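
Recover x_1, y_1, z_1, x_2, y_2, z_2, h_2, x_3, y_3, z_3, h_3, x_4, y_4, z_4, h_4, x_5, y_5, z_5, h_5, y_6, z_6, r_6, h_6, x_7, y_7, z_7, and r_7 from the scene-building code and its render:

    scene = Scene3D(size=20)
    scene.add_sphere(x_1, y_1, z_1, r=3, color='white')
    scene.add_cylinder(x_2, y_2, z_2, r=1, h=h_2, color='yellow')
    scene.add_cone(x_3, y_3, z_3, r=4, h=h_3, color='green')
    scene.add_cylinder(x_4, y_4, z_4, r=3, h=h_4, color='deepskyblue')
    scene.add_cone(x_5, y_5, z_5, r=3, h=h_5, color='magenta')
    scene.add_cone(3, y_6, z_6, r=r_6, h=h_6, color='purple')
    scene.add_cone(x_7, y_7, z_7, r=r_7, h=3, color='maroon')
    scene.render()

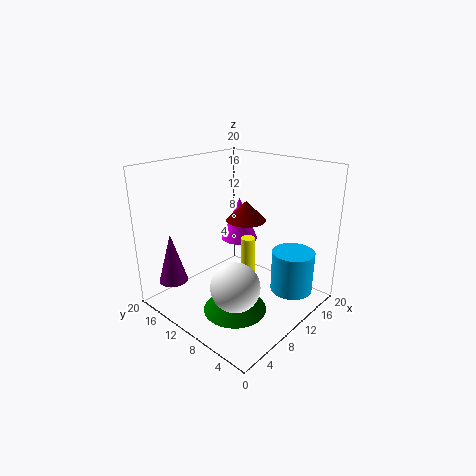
x_1 = 4
y_1 = 5
z_1 = 7
x_2 = 11
y_2 = 9
z_2 = 2
h_2 = 8
x_3 = 5
y_3 = 6
z_3 = 3
h_3 = 5
x_4 = 15
y_4 = 4
z_4 = 2
h_4 = 6
x_5 = 17
y_5 = 16
z_5 = 6
h_5 = 7
y_6 = 16
z_6 = 4
r_6 = 2
h_6 = 7
x_7 = 14
y_7 = 12
z_7 = 11
r_7 = 3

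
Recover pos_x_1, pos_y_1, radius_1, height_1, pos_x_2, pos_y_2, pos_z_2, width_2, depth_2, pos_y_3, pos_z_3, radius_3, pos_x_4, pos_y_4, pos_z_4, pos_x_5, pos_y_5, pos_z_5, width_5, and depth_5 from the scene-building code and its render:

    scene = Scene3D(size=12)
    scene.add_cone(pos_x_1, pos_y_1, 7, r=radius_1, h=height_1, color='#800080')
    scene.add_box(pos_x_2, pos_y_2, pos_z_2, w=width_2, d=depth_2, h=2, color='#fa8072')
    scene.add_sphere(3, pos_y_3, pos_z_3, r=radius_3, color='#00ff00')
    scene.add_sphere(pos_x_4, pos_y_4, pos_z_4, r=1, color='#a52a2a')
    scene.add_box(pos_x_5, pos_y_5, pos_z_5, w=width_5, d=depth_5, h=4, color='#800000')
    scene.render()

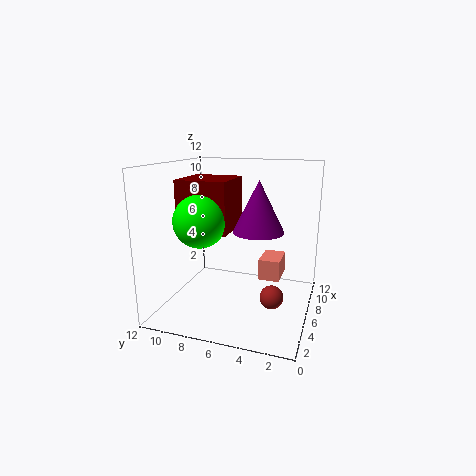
pos_x_1 = 5; pos_y_1 = 4; radius_1 = 2; height_1 = 4; pos_x_2 = 9; pos_y_2 = 3; pos_z_2 = 1; width_2 = 3; depth_2 = 2; pos_y_3 = 8; pos_z_3 = 8; radius_3 = 2; pos_x_4 = 6; pos_y_4 = 3; pos_z_4 = 1; pos_x_5 = 3; pos_y_5 = 6; pos_z_5 = 7; width_5 = 4; depth_5 = 4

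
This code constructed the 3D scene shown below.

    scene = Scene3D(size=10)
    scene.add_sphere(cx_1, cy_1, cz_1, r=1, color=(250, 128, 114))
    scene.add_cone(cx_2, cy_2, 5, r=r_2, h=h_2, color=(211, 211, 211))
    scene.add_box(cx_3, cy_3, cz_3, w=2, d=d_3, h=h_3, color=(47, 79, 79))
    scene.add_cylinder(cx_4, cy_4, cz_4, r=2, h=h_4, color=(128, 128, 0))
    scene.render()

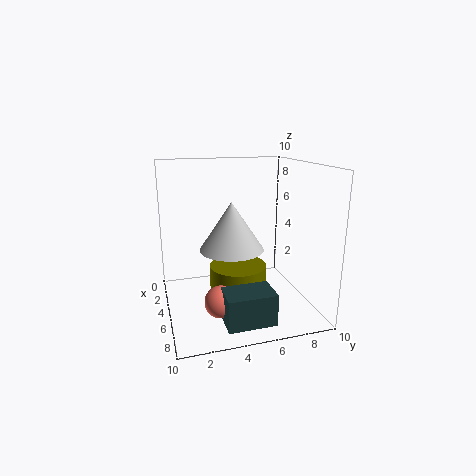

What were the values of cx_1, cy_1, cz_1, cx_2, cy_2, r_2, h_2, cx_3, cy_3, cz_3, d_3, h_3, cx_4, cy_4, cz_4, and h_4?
cx_1 = 8; cy_1 = 3; cz_1 = 2; cx_2 = 7; cy_2 = 4; r_2 = 2; h_2 = 3; cx_3 = 8; cy_3 = 3; cz_3 = 1; d_3 = 3; h_3 = 2; cx_4 = 5; cy_4 = 5; cz_4 = 1; h_4 = 2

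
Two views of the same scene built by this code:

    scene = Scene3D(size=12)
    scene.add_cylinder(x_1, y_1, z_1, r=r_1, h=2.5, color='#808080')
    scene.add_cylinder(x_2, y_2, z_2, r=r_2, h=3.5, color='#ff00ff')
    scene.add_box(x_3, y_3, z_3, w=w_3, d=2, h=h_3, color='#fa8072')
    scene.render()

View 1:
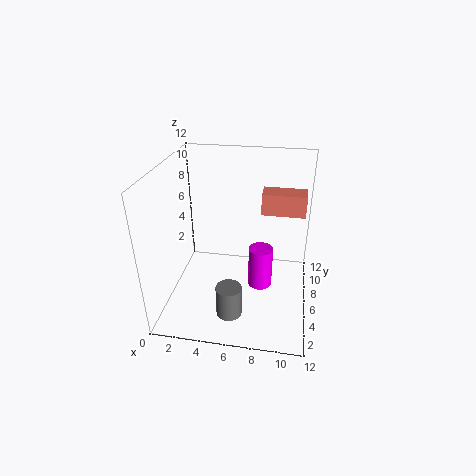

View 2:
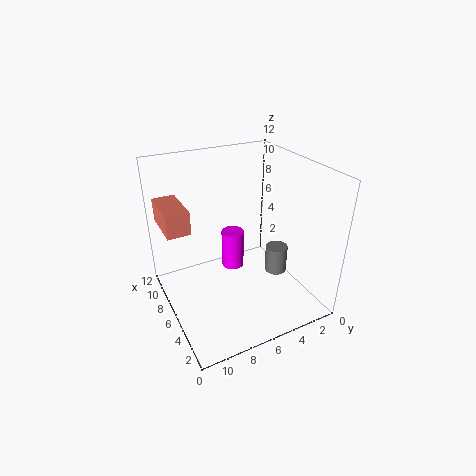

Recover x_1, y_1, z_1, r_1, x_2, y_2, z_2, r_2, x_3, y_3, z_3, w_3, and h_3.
x_1 = 6; y_1 = 2; z_1 = 1.5; r_1 = 1; x_2 = 8; y_2 = 5.5; z_2 = 2; r_2 = 1; x_3 = 7.5; y_3 = 9.5; z_3 = 6.5; w_3 = 4; h_3 = 2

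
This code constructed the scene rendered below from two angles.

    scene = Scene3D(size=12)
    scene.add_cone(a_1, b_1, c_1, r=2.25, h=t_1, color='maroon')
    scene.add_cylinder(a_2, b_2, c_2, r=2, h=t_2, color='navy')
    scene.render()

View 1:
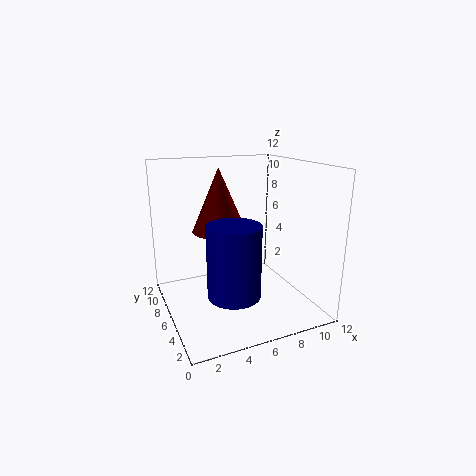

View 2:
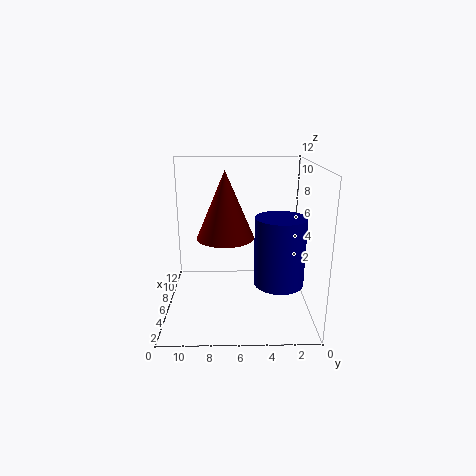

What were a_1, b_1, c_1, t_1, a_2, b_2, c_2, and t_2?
a_1 = 4.75
b_1 = 7
c_1 = 6.5
t_1 = 5.25
a_2 = 4.25
b_2 = 2.75
c_2 = 2.75
t_2 = 5.5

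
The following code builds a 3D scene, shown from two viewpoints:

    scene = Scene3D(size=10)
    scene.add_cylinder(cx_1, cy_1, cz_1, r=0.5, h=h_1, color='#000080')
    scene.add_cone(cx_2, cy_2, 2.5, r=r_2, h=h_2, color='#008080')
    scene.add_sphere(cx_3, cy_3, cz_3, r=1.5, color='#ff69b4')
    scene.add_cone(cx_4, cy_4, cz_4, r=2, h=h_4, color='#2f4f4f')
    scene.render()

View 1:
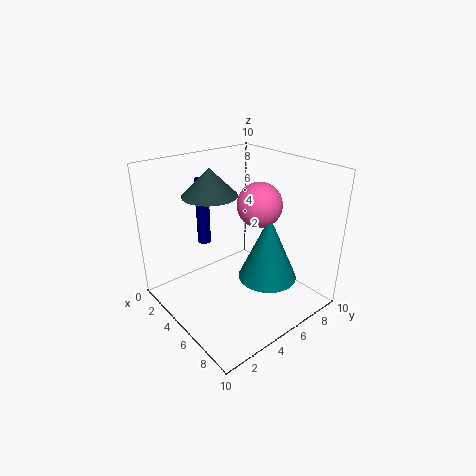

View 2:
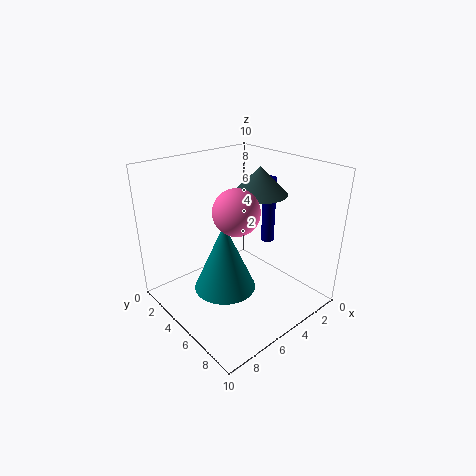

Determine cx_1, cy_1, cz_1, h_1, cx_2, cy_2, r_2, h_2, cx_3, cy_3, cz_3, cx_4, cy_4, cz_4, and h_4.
cx_1 = 1.5, cy_1 = 4.5, cz_1 = 3.5, h_1 = 5, cx_2 = 7, cy_2 = 6, r_2 = 2, h_2 = 4.5, cx_3 = 6, cy_3 = 6, cz_3 = 7.5, cx_4 = 2.5, cy_4 = 4.5, cz_4 = 7.5, h_4 = 2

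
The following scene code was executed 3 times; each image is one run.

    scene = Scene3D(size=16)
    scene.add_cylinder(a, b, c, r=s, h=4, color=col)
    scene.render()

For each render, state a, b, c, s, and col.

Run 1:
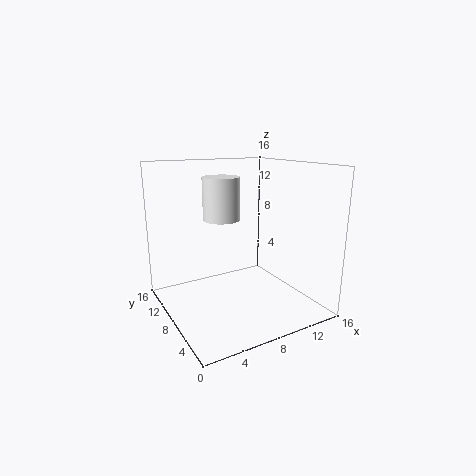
a = 4.5, b = 5, c = 11.25, s = 1.75, col = 'white'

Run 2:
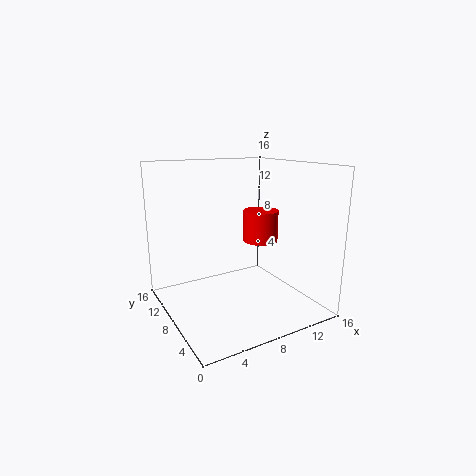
a = 13.5, b = 11.75, c = 5.75, s = 2.25, col = 'red'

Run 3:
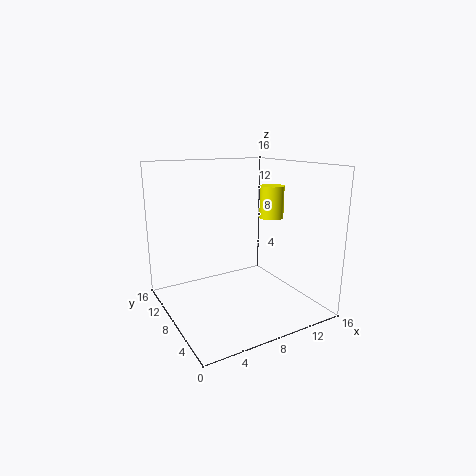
a = 14.25, b = 10.5, c = 9, s = 1.5, col = 'yellow'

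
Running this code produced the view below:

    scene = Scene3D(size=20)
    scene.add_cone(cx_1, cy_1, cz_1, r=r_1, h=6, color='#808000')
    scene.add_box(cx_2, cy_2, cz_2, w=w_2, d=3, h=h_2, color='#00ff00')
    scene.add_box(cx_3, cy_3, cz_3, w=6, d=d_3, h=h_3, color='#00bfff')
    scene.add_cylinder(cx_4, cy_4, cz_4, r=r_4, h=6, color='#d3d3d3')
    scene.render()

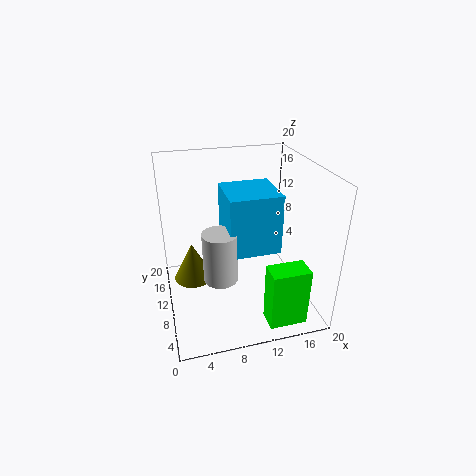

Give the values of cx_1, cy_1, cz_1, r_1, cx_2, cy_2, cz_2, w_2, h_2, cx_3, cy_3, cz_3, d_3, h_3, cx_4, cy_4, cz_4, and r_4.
cx_1 = 4, cy_1 = 15, cz_1 = 1, r_1 = 3, cx_2 = 12, cy_2 = 1, cz_2 = 1, w_2 = 5, h_2 = 8, cx_3 = 7, cy_3 = 2, cz_3 = 12, d_3 = 6, h_3 = 7, cx_4 = 6, cy_4 = 3, cz_4 = 9, r_4 = 2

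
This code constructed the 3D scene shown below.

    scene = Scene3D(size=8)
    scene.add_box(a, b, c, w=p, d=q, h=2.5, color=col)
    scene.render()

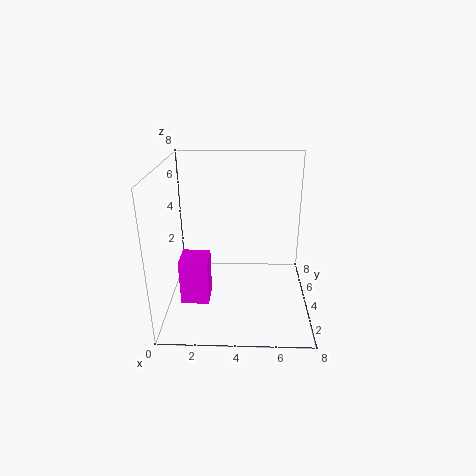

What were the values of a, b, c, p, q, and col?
a = 1, b = 2, c = 1, p = 1.5, q = 1.5, col = 'magenta'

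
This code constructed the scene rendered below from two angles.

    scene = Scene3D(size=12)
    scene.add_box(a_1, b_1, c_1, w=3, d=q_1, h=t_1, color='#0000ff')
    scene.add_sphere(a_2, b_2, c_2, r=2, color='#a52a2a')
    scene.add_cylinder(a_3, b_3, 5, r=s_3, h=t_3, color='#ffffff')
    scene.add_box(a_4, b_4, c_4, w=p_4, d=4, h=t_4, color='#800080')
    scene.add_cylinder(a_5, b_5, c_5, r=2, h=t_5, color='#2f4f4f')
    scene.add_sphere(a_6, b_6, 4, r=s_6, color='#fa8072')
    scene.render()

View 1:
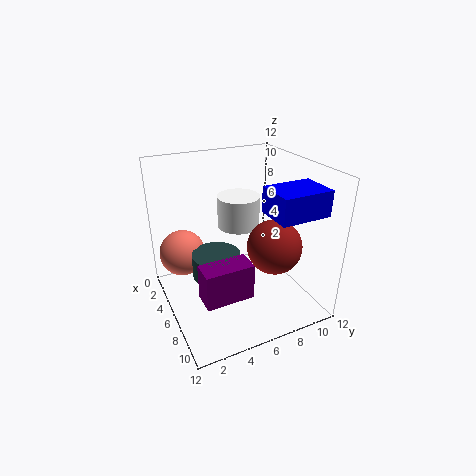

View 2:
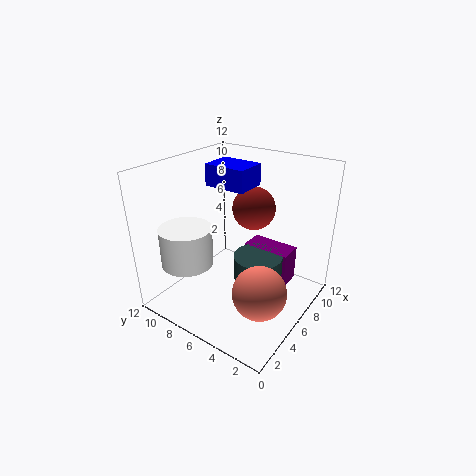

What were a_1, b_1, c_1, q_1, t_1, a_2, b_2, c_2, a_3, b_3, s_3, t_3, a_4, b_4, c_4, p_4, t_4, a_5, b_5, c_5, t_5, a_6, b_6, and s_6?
a_1 = 8, b_1 = 7, c_1 = 9, q_1 = 4, t_1 = 2, a_2 = 10, b_2 = 7, c_2 = 7, a_3 = 2, b_3 = 8, s_3 = 2, t_3 = 3, a_4 = 7, b_4 = 2, c_4 = 2, p_4 = 2, t_4 = 3, a_5 = 6, b_5 = 4, c_5 = 3, t_5 = 2, a_6 = 3, b_6 = 2, s_6 = 2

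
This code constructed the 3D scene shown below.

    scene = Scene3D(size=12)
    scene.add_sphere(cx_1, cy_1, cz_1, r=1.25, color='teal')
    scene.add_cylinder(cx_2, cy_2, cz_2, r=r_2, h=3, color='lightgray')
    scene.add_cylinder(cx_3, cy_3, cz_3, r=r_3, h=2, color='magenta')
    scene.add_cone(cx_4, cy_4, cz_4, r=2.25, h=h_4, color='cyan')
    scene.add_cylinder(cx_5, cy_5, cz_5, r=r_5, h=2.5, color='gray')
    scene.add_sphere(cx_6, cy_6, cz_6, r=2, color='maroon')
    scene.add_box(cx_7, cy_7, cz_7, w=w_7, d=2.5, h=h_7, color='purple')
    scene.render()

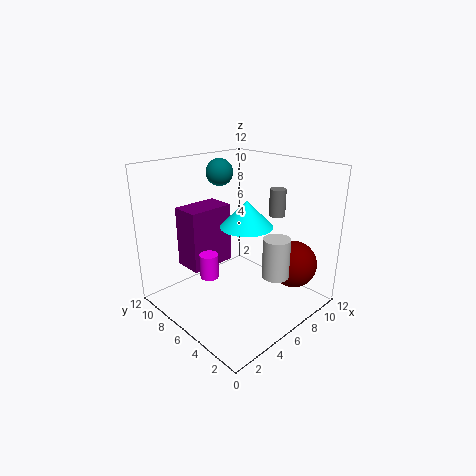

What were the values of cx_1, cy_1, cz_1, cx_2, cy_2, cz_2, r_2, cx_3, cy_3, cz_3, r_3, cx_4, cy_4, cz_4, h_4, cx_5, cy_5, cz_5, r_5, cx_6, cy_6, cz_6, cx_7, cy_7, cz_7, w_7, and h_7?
cx_1 = 8, cy_1 = 10.5, cz_1 = 10.5, cx_2 = 5.5, cy_2 = 1.5, cz_2 = 4.5, r_2 = 1, cx_3 = 3.25, cy_3 = 6.5, cz_3 = 3.25, r_3 = 0.75, cx_4 = 7, cy_4 = 6, cz_4 = 6.75, h_4 = 2.25, cx_5 = 11, cy_5 = 6, cz_5 = 6.75, r_5 = 0.75, cx_6 = 9.5, cy_6 = 2.75, cz_6 = 3.5, cx_7 = 3, cy_7 = 8, cz_7 = 3, w_7 = 4, h_7 = 5.25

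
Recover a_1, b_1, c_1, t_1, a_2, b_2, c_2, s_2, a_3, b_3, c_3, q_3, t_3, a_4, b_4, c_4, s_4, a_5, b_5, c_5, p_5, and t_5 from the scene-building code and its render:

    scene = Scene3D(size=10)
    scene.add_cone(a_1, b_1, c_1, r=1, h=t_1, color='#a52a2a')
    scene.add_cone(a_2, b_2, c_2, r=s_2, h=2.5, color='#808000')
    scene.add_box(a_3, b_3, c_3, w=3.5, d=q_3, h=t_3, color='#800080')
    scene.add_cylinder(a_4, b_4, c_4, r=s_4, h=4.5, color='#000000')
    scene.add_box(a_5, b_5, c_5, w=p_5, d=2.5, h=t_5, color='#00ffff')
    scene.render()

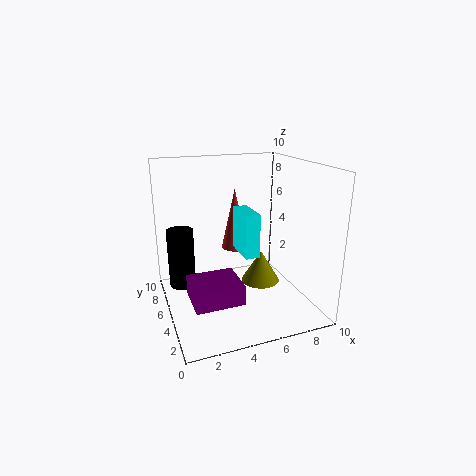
a_1 = 5.5; b_1 = 7; c_1 = 3.5; t_1 = 4.5; a_2 = 7.5; b_2 = 6.5; c_2 = 0.5; s_2 = 1.5; a_3 = 1.5; b_3 = 3.5; c_3 = 0.5; q_3 = 3; t_3 = 1.5; a_4 = 1.5; b_4 = 8; c_4 = 0.5; s_4 = 1; a_5 = 5; b_5 = 3.5; c_5 = 4; p_5 = 1; t_5 = 3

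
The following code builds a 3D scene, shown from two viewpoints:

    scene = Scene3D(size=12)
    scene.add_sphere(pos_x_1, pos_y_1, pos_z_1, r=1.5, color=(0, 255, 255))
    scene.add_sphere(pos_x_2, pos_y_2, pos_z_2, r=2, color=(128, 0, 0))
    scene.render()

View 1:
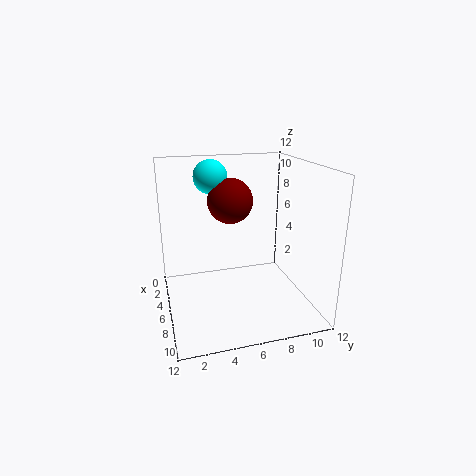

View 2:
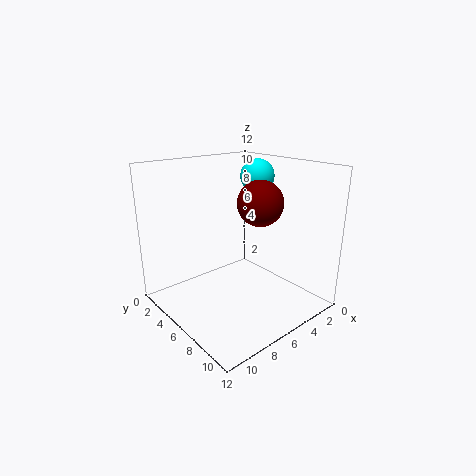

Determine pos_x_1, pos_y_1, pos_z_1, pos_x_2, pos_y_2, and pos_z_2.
pos_x_1 = 2.5, pos_y_1 = 4.5, pos_z_1 = 10.5, pos_x_2 = 3.5, pos_y_2 = 6, pos_z_2 = 8.5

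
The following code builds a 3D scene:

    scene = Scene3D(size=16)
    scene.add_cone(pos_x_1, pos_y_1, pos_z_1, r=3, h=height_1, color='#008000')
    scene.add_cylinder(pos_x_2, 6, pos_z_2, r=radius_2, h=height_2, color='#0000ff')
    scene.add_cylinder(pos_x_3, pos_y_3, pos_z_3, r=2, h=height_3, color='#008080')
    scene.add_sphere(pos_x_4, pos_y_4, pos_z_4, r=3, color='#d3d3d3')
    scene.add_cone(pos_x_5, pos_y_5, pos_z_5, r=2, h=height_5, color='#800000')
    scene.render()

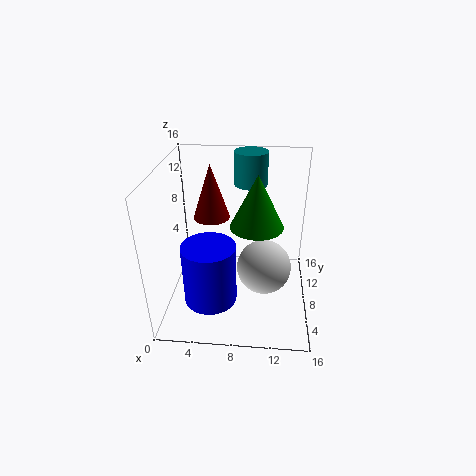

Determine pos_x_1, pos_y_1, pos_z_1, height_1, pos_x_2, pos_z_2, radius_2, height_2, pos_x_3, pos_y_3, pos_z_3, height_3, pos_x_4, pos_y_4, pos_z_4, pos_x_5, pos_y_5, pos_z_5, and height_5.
pos_x_1 = 10
pos_y_1 = 9
pos_z_1 = 9
height_1 = 6
pos_x_2 = 5
pos_z_2 = 1
radius_2 = 3
height_2 = 7
pos_x_3 = 9
pos_y_3 = 14
pos_z_3 = 12
height_3 = 4
pos_x_4 = 11
pos_y_4 = 7
pos_z_4 = 5
pos_x_5 = 5
pos_y_5 = 9
pos_z_5 = 10
height_5 = 6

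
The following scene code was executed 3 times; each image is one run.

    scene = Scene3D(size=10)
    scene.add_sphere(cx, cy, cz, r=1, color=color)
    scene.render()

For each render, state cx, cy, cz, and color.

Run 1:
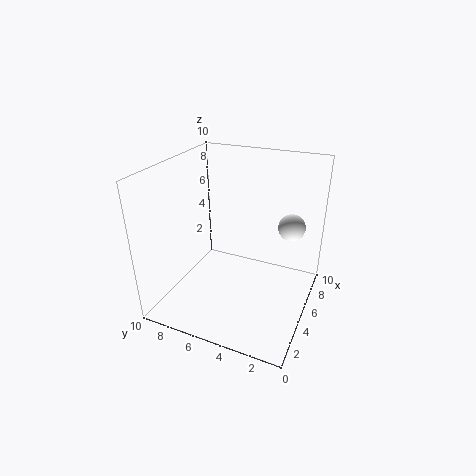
cx = 8; cy = 2; cz = 5; color = 'white'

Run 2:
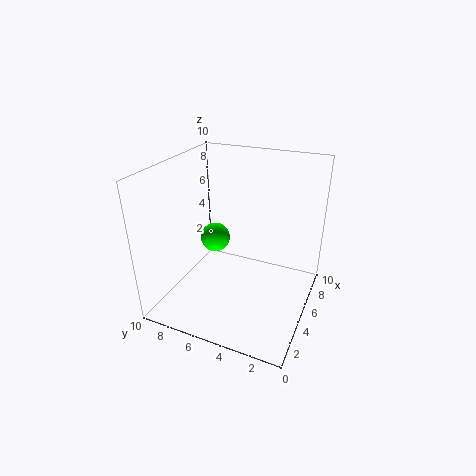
cx = 4.5; cy = 6.5; cz = 5; color = 'lime'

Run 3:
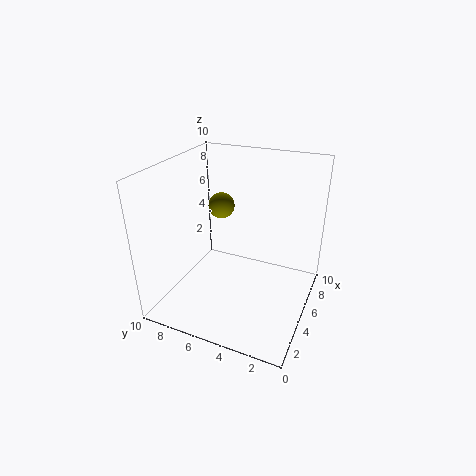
cx = 7.5; cy = 7.5; cz = 6; color = 'olive'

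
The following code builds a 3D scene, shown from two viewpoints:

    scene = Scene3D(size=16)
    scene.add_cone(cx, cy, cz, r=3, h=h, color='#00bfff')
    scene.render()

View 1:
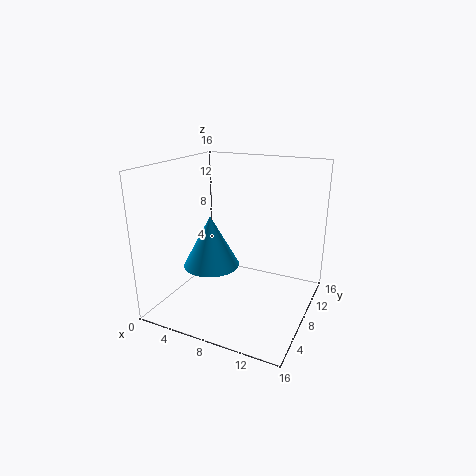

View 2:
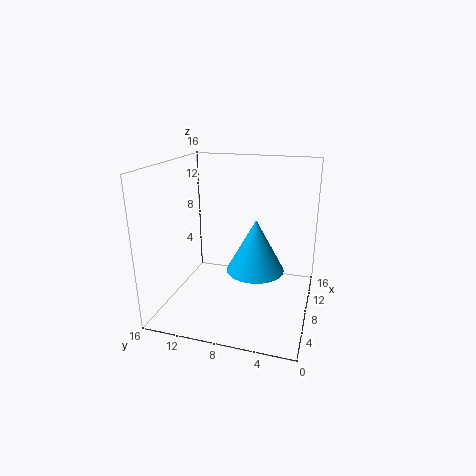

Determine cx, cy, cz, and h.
cx = 6, cy = 5.5, cz = 5.5, h = 5.5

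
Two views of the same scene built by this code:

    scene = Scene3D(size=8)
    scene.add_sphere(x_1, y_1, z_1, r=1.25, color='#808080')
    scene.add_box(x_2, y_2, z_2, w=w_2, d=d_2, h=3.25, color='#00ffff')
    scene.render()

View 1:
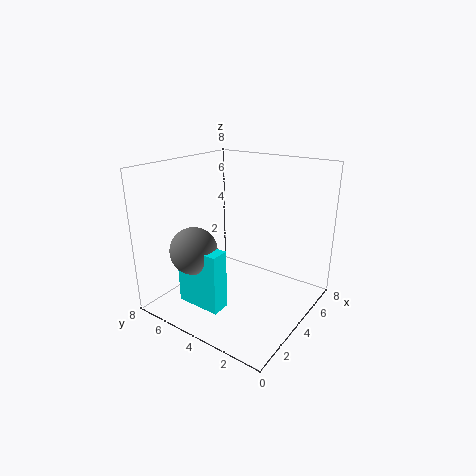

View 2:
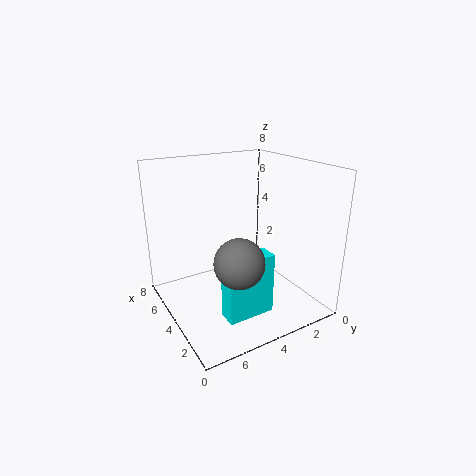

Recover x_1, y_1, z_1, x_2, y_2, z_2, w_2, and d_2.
x_1 = 1.75; y_1 = 5.25; z_1 = 3.75; x_2 = 1.25; y_2 = 3.5; z_2 = 0.75; w_2 = 1; d_2 = 2.5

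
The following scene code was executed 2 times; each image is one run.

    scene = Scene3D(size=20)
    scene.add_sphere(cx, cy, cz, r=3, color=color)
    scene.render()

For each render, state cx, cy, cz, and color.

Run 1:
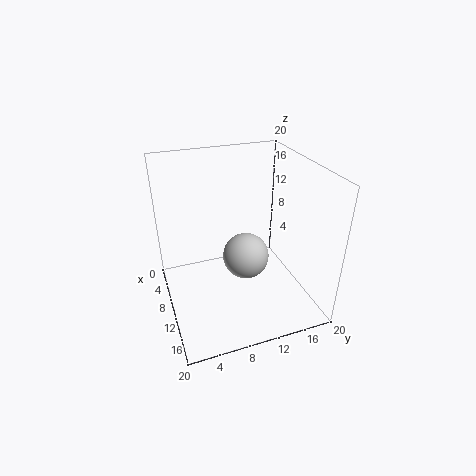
cx = 13; cy = 10; cz = 9; color = 'lightgray'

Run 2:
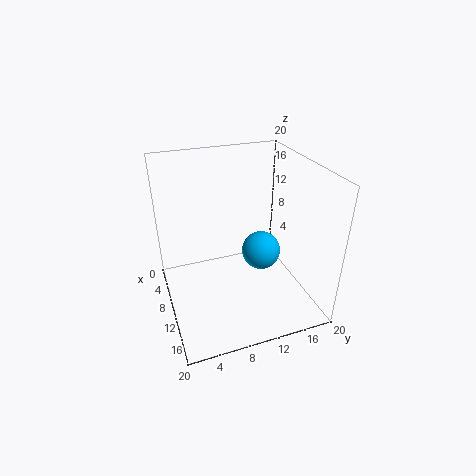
cx = 7; cy = 15; cz = 5; color = 'deepskyblue'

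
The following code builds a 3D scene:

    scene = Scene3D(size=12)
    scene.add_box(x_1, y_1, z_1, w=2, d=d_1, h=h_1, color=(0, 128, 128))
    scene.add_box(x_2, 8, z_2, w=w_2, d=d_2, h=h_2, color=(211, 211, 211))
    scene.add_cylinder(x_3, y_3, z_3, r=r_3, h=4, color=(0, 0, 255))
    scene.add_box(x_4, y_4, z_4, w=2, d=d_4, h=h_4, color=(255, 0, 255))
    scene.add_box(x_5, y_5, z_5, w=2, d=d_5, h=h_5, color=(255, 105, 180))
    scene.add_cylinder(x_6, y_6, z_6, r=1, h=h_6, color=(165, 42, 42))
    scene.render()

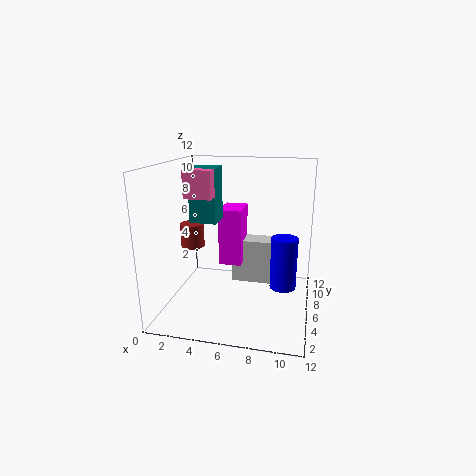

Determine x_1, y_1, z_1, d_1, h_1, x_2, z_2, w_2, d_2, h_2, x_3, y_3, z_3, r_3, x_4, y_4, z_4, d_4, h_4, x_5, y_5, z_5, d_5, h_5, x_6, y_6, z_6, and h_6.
x_1 = 3
y_1 = 3
z_1 = 8
d_1 = 2
h_1 = 4
x_2 = 5
z_2 = 1
w_2 = 4
d_2 = 2
h_2 = 4
x_3 = 10
y_3 = 4
z_3 = 3
r_3 = 1
x_4 = 4
y_4 = 7
z_4 = 3
d_4 = 3
h_4 = 5
x_5 = 3
y_5 = 2
z_5 = 10
d_5 = 3
h_5 = 2
x_6 = 2
y_6 = 6
z_6 = 5
h_6 = 2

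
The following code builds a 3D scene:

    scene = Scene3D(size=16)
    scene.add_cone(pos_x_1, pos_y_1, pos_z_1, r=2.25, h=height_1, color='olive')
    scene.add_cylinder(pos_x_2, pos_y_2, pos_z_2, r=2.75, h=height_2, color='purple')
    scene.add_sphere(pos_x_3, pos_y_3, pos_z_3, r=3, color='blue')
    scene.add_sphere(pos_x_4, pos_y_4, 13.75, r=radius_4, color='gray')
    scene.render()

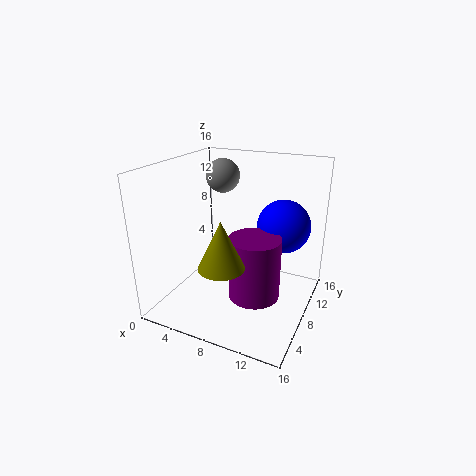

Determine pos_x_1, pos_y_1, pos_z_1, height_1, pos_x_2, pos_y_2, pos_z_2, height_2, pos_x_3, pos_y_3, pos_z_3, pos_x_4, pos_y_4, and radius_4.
pos_x_1 = 9; pos_y_1 = 2.25; pos_z_1 = 7.5; height_1 = 4.75; pos_x_2 = 10.75; pos_y_2 = 6.25; pos_z_2 = 2.5; height_2 = 6.75; pos_x_3 = 12.25; pos_y_3 = 11; pos_z_3 = 9; pos_x_4 = 4.25; pos_y_4 = 11.75; radius_4 = 2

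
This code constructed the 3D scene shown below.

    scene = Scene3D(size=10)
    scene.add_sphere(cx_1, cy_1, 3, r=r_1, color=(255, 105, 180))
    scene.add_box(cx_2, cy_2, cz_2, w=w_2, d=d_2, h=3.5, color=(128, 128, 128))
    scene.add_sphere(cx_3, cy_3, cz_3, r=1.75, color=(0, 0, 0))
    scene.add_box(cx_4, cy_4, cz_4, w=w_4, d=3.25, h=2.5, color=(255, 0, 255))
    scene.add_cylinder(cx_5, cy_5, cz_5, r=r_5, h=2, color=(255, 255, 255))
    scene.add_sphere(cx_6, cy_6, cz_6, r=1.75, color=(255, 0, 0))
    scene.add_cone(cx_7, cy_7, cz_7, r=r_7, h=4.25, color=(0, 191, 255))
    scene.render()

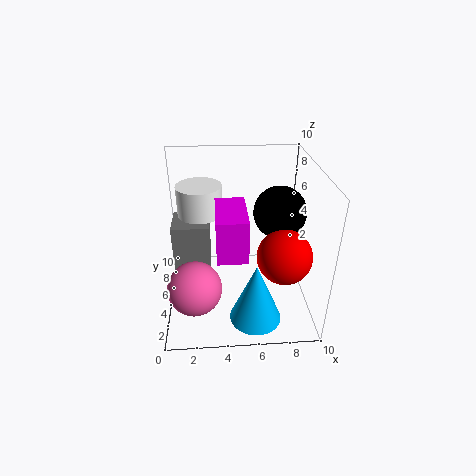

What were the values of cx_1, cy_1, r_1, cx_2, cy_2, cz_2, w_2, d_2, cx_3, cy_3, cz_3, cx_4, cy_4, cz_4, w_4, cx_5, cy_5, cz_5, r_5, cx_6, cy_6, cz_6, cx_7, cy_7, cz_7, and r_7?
cx_1 = 2, cy_1 = 2.25, r_1 = 1.75, cx_2 = 0.25, cy_2 = 6, cz_2 = 1.75, w_2 = 2.75, d_2 = 2.75, cx_3 = 7.75, cy_3 = 4.75, cz_3 = 7, cx_4 = 3.5, cy_4 = 0.25, cz_4 = 6.25, w_4 = 1.75, cx_5 = 2.5, cy_5 = 5.5, cz_5 = 6.75, r_5 = 1.5, cx_6 = 7.75, cy_6 = 2.5, cz_6 = 5, cx_7 = 6, cy_7 = 2.25, cz_7 = 0.25, r_7 = 1.75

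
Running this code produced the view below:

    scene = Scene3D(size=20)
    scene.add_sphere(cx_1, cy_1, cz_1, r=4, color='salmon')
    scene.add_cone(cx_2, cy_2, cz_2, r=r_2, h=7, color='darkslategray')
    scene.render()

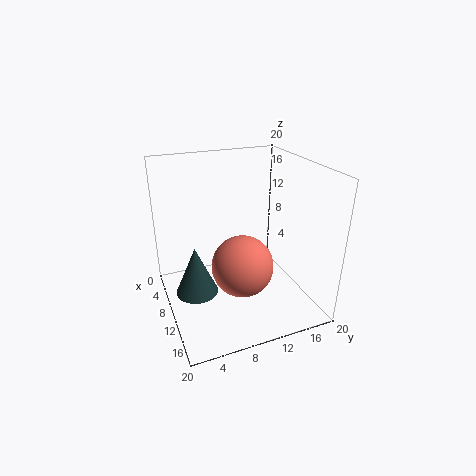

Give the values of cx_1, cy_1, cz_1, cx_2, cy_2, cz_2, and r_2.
cx_1 = 14
cy_1 = 9
cz_1 = 8
cx_2 = 9
cy_2 = 4
cz_2 = 2
r_2 = 3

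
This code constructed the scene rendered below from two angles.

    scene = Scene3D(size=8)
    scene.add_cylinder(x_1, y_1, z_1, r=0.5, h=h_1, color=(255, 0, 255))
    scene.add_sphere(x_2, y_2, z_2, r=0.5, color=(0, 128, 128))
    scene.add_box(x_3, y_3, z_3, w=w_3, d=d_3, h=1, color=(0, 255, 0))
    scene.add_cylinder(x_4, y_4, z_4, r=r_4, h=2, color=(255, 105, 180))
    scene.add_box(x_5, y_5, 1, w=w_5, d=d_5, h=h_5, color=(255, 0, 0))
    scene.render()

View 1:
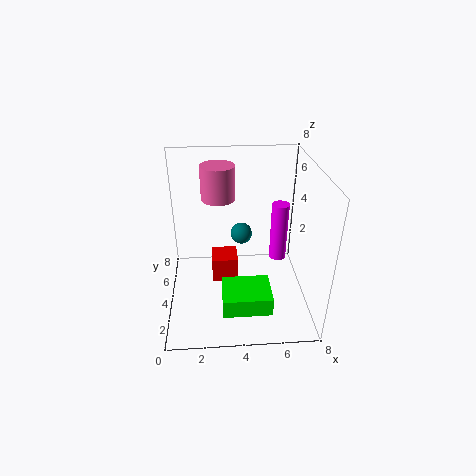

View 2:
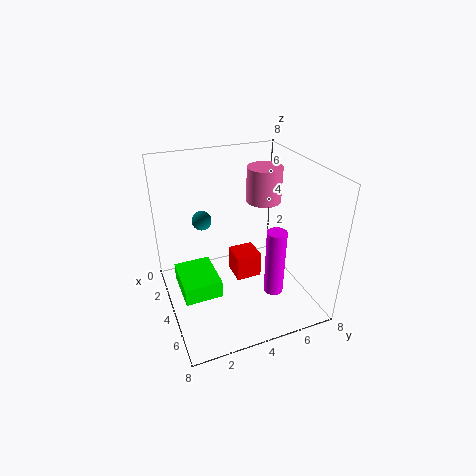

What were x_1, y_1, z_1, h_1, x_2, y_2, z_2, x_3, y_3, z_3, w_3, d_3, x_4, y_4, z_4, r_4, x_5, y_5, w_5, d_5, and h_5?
x_1 = 6.5
y_1 = 5
z_1 = 2
h_1 = 3.5
x_2 = 4
y_2 = 2
z_2 = 5.5
x_3 = 3
y_3 = 0.5
z_3 = 1.5
w_3 = 2.5
d_3 = 2
x_4 = 3
y_4 = 6
z_4 = 5.5
r_4 = 1
x_5 = 2.5
y_5 = 4
w_5 = 1.5
d_5 = 1.5
h_5 = 1.5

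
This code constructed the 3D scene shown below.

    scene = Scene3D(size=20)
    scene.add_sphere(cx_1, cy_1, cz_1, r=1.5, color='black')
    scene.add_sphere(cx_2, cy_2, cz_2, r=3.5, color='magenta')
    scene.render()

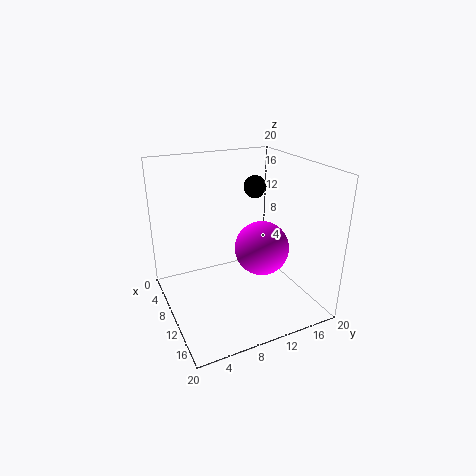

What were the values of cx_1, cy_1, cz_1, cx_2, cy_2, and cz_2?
cx_1 = 10; cy_1 = 12.5; cz_1 = 17; cx_2 = 14; cy_2 = 11.5; cz_2 = 10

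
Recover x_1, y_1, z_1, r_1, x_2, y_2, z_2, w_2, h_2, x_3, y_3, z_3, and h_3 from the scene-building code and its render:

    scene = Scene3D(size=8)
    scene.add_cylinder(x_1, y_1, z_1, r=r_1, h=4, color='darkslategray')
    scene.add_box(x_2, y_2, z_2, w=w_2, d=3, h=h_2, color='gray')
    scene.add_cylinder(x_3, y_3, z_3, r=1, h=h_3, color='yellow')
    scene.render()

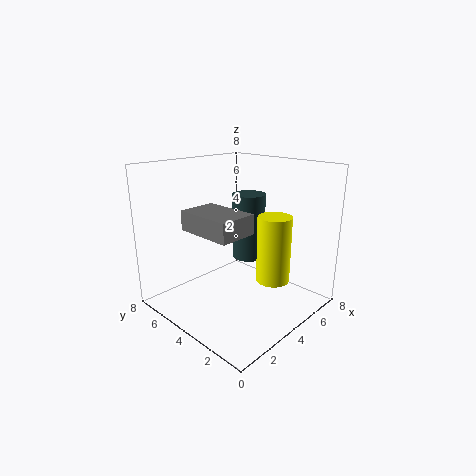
x_1 = 6, y_1 = 5, z_1 = 2, r_1 = 1, x_2 = 1, y_2 = 2, z_2 = 5, w_2 = 2, h_2 = 1, x_3 = 6, y_3 = 3, z_3 = 1, h_3 = 4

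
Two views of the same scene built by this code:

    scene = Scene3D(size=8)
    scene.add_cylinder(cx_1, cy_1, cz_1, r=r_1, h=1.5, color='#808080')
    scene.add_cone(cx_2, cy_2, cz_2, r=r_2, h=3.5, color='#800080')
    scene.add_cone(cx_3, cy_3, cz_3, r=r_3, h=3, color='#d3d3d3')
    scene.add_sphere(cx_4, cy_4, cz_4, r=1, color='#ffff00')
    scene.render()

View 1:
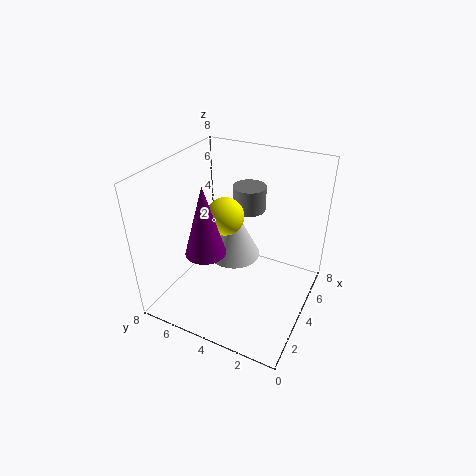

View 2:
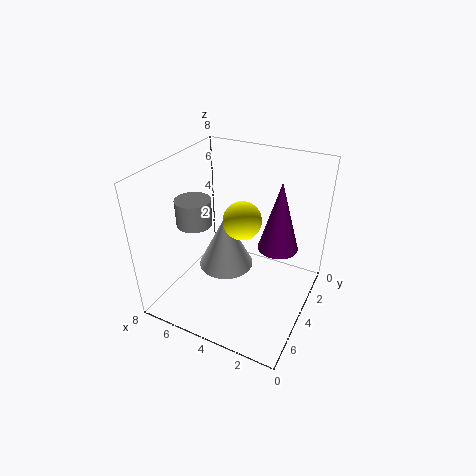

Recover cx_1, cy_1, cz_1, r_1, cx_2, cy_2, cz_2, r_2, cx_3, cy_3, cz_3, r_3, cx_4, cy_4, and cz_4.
cx_1 = 6.5, cy_1 = 4.5, cz_1 = 4.5, r_1 = 1, cx_2 = 1.5, cy_2 = 4.5, cz_2 = 4.5, r_2 = 1, cx_3 = 4.5, cy_3 = 4.5, cz_3 = 2.5, r_3 = 1.5, cx_4 = 3.5, cy_4 = 4.5, cz_4 = 5.5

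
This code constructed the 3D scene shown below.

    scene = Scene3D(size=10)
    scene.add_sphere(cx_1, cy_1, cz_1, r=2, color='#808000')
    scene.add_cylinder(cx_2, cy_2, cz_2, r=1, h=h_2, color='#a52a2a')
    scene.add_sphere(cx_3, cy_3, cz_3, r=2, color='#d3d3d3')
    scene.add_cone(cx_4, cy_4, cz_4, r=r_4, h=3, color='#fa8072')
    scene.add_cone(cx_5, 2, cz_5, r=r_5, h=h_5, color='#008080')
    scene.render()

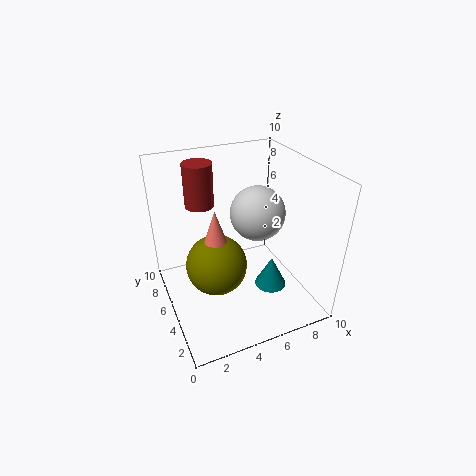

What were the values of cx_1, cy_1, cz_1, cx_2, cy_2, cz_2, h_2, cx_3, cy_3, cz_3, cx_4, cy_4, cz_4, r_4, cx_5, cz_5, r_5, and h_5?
cx_1 = 3; cy_1 = 4; cz_1 = 4; cx_2 = 3; cy_2 = 7; cz_2 = 7; h_2 = 3; cx_3 = 7; cy_3 = 6; cz_3 = 6; cx_4 = 3; cy_4 = 4; cz_4 = 5; r_4 = 1; cx_5 = 6; cz_5 = 3; r_5 = 1; h_5 = 2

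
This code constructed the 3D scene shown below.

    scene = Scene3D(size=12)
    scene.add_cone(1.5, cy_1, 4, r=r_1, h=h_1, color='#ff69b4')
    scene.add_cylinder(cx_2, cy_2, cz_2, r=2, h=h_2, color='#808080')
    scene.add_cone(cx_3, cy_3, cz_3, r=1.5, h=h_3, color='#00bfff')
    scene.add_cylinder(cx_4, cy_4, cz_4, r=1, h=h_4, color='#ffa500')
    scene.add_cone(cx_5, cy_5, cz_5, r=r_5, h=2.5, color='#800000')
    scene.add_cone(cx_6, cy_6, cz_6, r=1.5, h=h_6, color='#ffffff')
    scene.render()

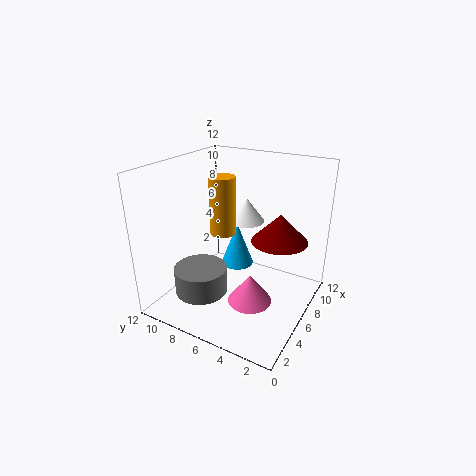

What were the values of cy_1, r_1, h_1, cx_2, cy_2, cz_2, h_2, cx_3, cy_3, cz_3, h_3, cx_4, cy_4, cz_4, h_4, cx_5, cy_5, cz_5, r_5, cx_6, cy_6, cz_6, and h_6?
cy_1 = 2.5
r_1 = 1.5
h_1 = 2
cx_2 = 2
cy_2 = 7
cz_2 = 3
h_2 = 2
cx_3 = 8.5
cy_3 = 7.5
cz_3 = 2
h_3 = 4
cx_4 = 4.5
cy_4 = 6.5
cz_4 = 7
h_4 = 4.5
cx_5 = 9
cy_5 = 3.5
cz_5 = 5
r_5 = 2.5
cx_6 = 7.5
cy_6 = 6
cz_6 = 7
h_6 = 2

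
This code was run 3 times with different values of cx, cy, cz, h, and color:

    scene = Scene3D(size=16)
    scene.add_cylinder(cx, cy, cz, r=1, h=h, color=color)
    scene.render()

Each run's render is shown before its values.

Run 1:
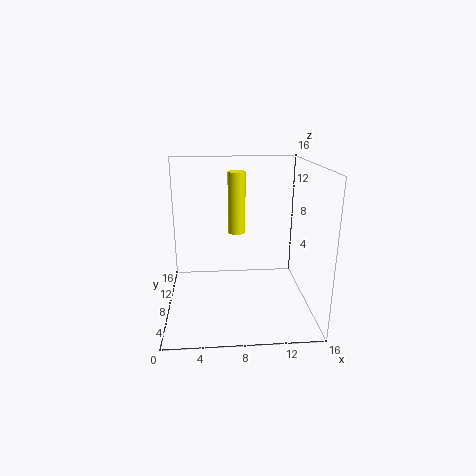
cx = 8; cy = 10; cz = 8; h = 7; color = 'yellow'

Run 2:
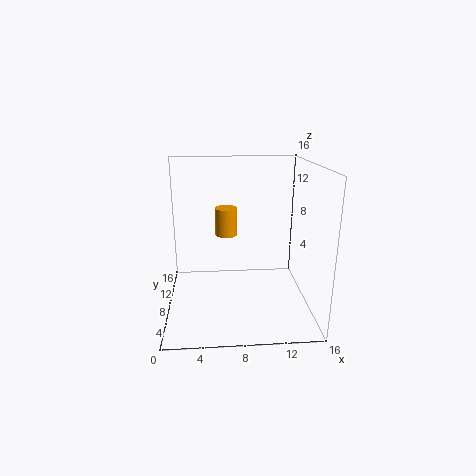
cx = 6.5; cy = 2.5; cz = 10.5; h = 2.5; color = 'orange'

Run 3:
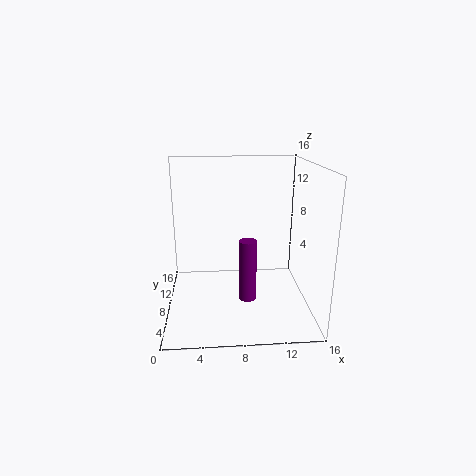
cx = 9; cy = 7; cz = 1; h = 7; color = 'purple'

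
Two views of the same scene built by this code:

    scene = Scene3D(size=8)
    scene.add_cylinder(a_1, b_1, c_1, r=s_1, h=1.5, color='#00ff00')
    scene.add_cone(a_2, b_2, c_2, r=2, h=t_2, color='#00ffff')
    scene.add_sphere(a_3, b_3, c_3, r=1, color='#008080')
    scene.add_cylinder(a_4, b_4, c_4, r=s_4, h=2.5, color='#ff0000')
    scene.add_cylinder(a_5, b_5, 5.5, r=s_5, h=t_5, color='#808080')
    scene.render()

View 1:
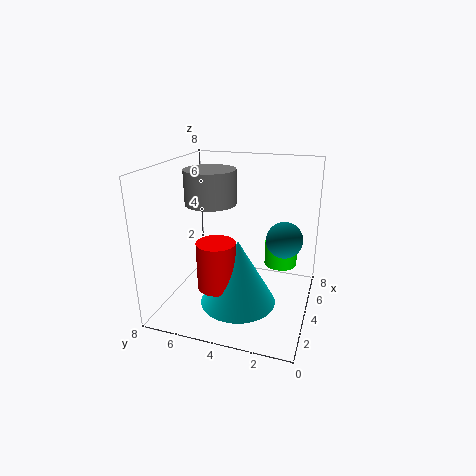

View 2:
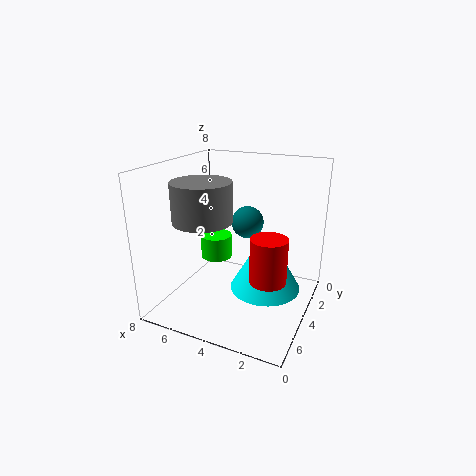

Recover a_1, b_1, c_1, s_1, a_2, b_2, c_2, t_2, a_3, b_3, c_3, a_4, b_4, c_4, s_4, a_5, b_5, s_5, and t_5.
a_1 = 6.5, b_1 = 2, c_1 = 1.5, s_1 = 1, a_2 = 2.5, b_2 = 3.5, c_2 = 1, t_2 = 3.5, a_3 = 4.5, b_3 = 1.5, c_3 = 4, a_4 = 2, b_4 = 4.5, c_4 = 2, s_4 = 1, a_5 = 5, b_5 = 6, s_5 = 1.5, t_5 = 2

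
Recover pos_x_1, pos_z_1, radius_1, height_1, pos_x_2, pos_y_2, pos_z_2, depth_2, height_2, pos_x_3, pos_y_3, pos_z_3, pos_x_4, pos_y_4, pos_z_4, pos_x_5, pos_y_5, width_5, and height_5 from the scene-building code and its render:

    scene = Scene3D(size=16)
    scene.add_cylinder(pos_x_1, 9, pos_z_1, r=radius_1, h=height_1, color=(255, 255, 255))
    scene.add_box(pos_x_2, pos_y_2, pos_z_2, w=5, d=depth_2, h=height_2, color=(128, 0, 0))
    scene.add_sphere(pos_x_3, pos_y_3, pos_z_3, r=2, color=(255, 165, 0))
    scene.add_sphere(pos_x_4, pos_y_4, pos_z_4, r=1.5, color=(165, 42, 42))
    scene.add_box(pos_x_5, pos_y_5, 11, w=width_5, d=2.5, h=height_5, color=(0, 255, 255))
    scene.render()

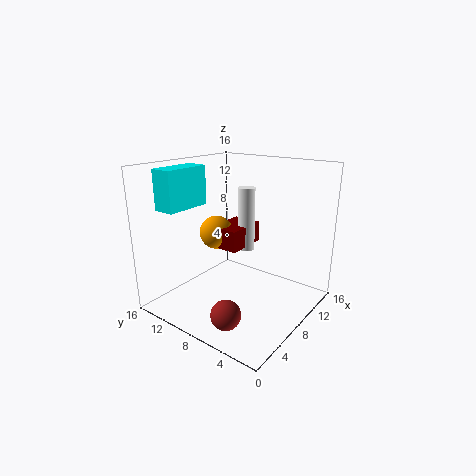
pos_x_1 = 11; pos_z_1 = 5.5; radius_1 = 1; height_1 = 7.5; pos_x_2 = 8; pos_y_2 = 8.5; pos_z_2 = 6; depth_2 = 3.5; height_2 = 2.5; pos_x_3 = 9; pos_y_3 = 12; pos_z_3 = 7.5; pos_x_4 = 2; pos_y_4 = 5; pos_z_4 = 2.5; pos_x_5 = 3; pos_y_5 = 13; width_5 = 5.5; height_5 = 4.5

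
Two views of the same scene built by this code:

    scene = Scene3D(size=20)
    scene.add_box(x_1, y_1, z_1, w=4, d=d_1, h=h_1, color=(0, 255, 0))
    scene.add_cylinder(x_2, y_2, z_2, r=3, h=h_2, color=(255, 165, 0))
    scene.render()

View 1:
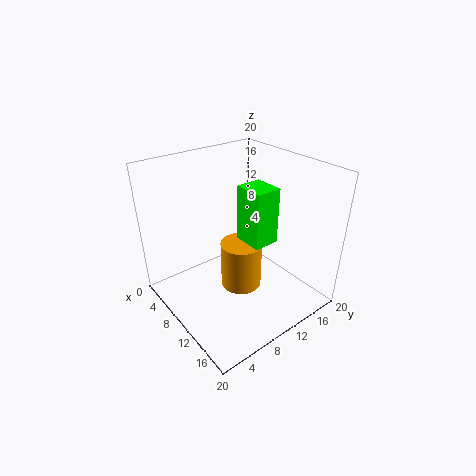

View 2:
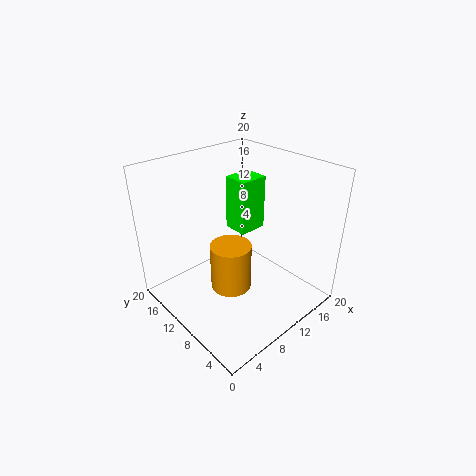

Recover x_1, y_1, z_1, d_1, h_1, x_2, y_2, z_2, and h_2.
x_1 = 10.5
y_1 = 9.5
z_1 = 10.5
d_1 = 3.5
h_1 = 7.5
x_2 = 9.5
y_2 = 11
z_2 = 1.5
h_2 = 7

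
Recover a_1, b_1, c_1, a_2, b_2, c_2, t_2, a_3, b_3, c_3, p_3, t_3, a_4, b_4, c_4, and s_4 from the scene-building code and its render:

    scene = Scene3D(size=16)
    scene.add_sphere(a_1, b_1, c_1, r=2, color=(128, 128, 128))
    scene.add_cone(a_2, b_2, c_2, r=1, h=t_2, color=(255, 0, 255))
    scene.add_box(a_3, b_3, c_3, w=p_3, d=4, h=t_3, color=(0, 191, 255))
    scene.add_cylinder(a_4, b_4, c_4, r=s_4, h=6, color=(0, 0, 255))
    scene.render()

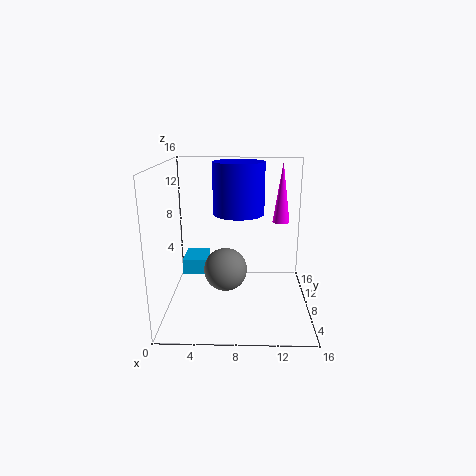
a_1 = 7
b_1 = 2
c_1 = 7
a_2 = 13
b_2 = 11
c_2 = 9
t_2 = 7
a_3 = 1
b_3 = 11
c_3 = 2
p_3 = 3
t_3 = 2
a_4 = 8
b_4 = 11
c_4 = 10
s_4 = 3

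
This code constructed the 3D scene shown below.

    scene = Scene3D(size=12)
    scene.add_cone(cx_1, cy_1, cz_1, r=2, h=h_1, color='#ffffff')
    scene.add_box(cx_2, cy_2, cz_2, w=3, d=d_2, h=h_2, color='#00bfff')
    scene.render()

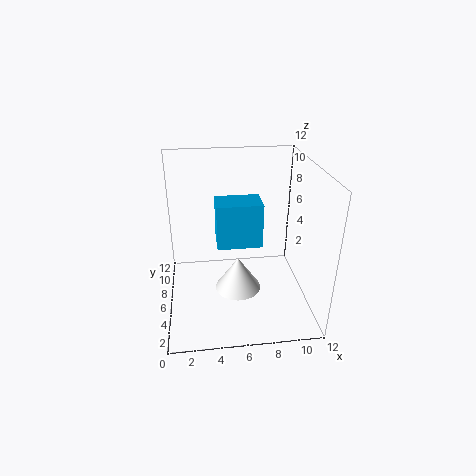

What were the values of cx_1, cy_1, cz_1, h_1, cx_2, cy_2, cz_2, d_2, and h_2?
cx_1 = 6, cy_1 = 6, cz_1 = 1, h_1 = 3, cx_2 = 4, cy_2 = 1, cz_2 = 8, d_2 = 2, h_2 = 3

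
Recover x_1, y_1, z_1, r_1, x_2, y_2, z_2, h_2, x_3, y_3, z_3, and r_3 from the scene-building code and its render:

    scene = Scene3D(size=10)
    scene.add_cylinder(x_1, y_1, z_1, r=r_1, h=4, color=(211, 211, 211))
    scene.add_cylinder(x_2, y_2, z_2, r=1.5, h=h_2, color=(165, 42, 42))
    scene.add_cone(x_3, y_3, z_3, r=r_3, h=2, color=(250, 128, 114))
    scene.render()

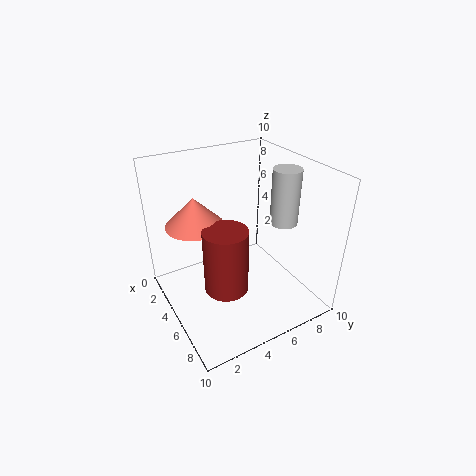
x_1 = 5.5; y_1 = 8.5; z_1 = 5.5; r_1 = 1; x_2 = 6; y_2 = 3.5; z_2 = 2; h_2 = 4.5; x_3 = 3.5; y_3 = 2.5; z_3 = 6; r_3 = 2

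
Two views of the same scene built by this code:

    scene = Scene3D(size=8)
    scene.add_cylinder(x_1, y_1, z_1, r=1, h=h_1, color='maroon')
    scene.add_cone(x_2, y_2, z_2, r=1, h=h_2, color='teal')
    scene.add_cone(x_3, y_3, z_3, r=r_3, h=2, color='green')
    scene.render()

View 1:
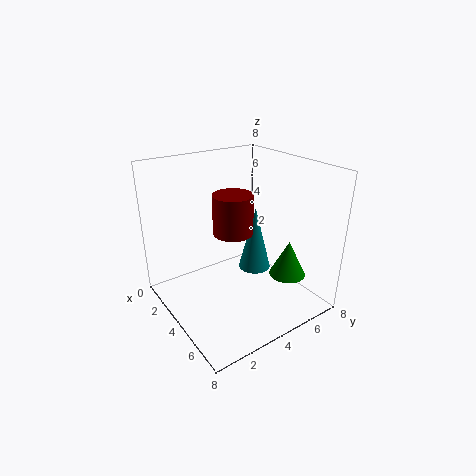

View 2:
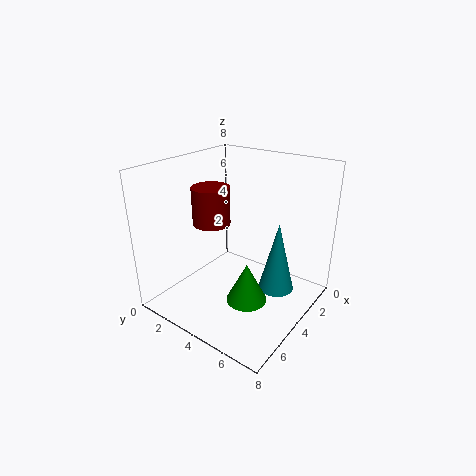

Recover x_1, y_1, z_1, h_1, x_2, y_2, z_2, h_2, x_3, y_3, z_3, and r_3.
x_1 = 5
y_1 = 3
z_1 = 5
h_1 = 2
x_2 = 3
y_2 = 6
z_2 = 1
h_2 = 4
x_3 = 6
y_3 = 6
z_3 = 2
r_3 = 1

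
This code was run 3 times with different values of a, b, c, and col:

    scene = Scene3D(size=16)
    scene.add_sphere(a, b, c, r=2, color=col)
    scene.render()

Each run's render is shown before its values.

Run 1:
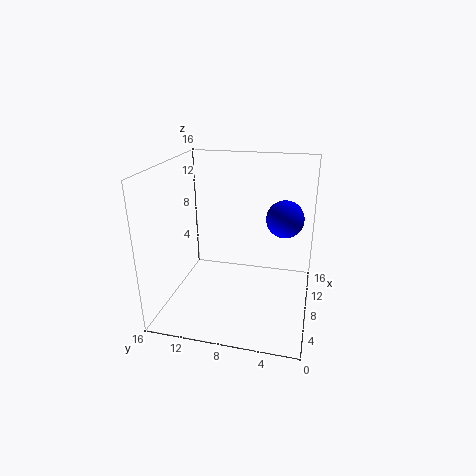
a = 8.5, b = 3, c = 10.5, col = 'blue'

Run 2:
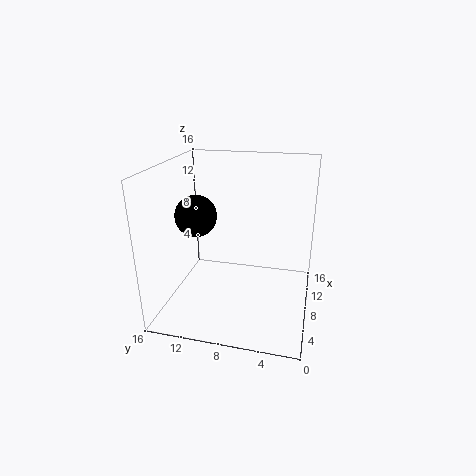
a = 3.5, b = 11, c = 12, col = 'black'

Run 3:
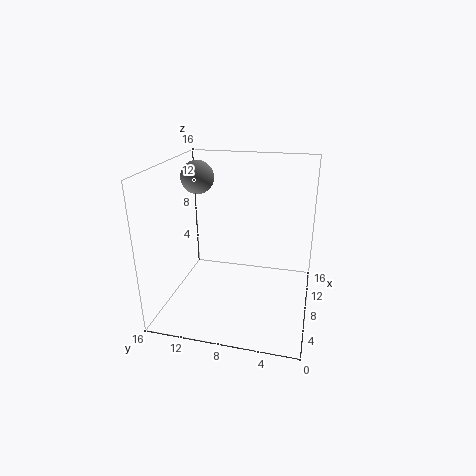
a = 12, b = 14, c = 13.5, col = 'gray'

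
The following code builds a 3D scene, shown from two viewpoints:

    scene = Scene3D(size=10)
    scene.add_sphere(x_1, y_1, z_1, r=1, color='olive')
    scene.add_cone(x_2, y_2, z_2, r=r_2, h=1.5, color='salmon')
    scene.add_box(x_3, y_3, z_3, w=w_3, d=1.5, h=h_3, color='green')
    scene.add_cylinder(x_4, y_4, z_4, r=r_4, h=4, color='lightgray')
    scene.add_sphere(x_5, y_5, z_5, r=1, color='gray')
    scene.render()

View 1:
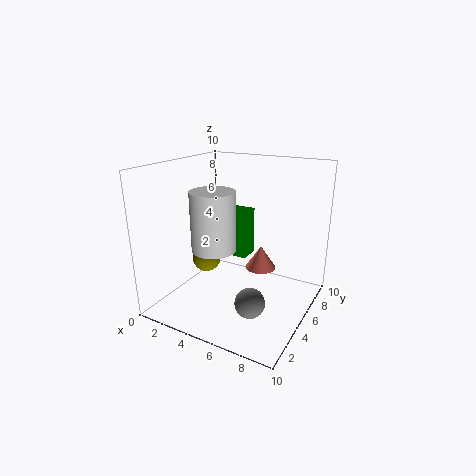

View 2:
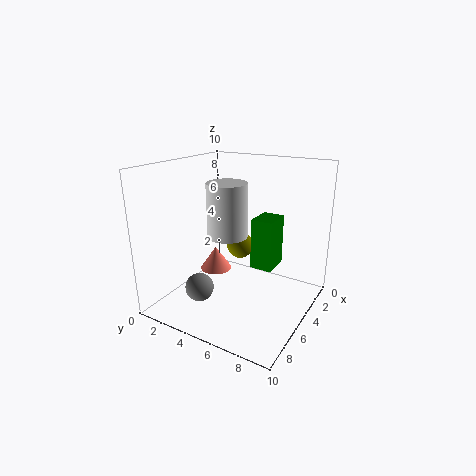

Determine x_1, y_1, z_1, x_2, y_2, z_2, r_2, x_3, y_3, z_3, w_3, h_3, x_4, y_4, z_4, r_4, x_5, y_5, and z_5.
x_1 = 3, y_1 = 4, z_1 = 3.5, x_2 = 7, y_2 = 4.5, z_2 = 3.5, r_2 = 1, x_3 = 3, y_3 = 6, z_3 = 3, w_3 = 2, h_3 = 3.5, x_4 = 4, y_4 = 3.5, z_4 = 4.5, r_4 = 1.5, x_5 = 7, y_5 = 3, z_5 = 1.5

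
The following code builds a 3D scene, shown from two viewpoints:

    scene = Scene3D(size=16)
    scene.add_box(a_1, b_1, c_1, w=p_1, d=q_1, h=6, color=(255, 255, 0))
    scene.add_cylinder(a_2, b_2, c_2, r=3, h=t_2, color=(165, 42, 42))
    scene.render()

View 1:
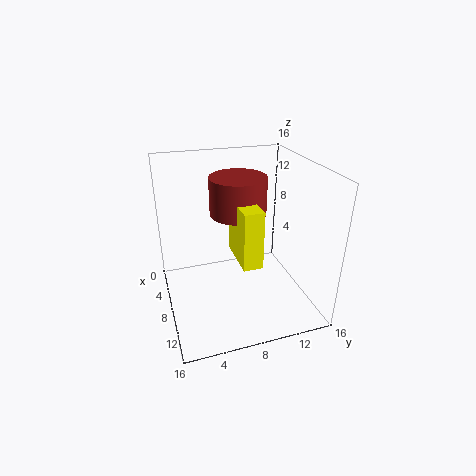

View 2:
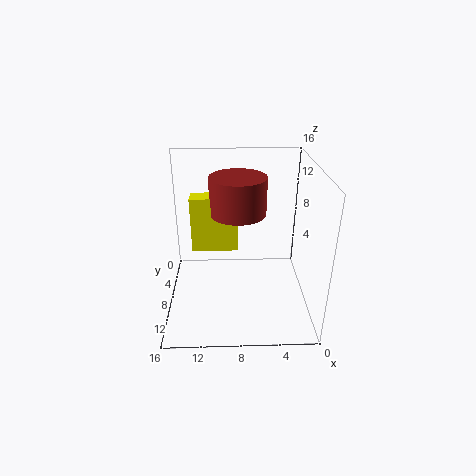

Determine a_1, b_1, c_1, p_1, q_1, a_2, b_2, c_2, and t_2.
a_1 = 8
b_1 = 7
c_1 = 7
p_1 = 5
q_1 = 2
a_2 = 8
b_2 = 8
c_2 = 11
t_2 = 4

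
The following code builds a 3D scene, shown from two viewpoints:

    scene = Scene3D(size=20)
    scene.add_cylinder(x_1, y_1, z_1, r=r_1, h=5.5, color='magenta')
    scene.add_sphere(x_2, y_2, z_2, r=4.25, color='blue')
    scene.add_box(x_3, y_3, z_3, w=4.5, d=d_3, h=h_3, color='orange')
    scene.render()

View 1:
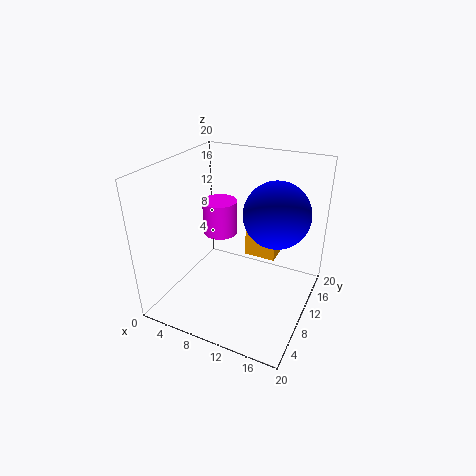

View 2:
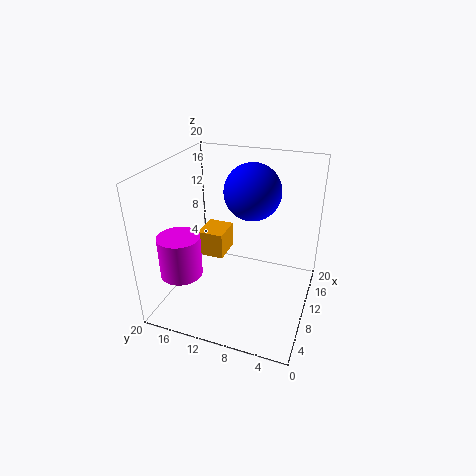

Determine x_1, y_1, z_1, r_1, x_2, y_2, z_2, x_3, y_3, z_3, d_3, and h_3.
x_1 = 4, y_1 = 15.75, z_1 = 6.75, r_1 = 2.75, x_2 = 15.5, y_2 = 9.75, z_2 = 14.75, x_3 = 10, y_3 = 12.5, z_3 = 6, d_3 = 3.75, h_3 = 3.75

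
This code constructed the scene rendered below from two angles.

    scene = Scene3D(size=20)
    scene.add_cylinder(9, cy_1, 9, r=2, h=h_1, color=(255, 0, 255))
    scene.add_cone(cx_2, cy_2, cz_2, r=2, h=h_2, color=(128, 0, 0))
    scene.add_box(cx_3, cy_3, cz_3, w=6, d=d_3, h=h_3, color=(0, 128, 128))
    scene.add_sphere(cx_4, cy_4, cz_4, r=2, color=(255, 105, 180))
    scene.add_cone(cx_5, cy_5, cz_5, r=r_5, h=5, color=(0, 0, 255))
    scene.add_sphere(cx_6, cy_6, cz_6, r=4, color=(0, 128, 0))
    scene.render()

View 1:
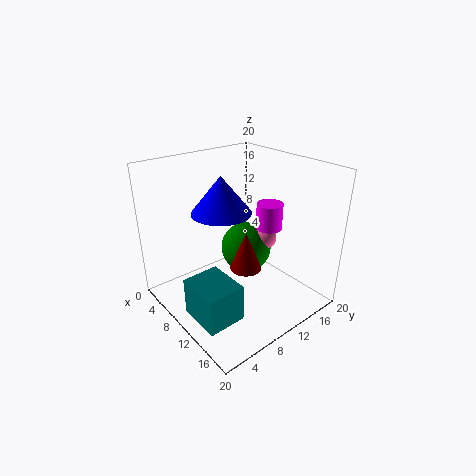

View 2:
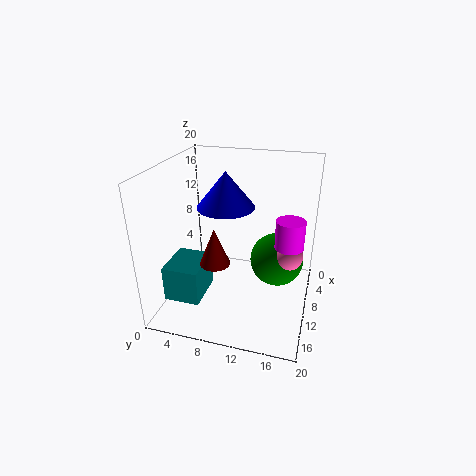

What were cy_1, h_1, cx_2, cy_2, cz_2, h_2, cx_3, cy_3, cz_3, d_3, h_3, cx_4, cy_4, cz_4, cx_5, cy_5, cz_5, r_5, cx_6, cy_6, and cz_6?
cy_1 = 17; h_1 = 4; cx_2 = 14; cy_2 = 8; cz_2 = 8; h_2 = 5; cx_3 = 10; cy_3 = 1; cz_3 = 2; d_3 = 5; h_3 = 5; cx_4 = 8; cy_4 = 17; cz_4 = 7; cx_5 = 9; cy_5 = 8; cz_5 = 14; r_5 = 4; cx_6 = 6; cy_6 = 15; cz_6 = 5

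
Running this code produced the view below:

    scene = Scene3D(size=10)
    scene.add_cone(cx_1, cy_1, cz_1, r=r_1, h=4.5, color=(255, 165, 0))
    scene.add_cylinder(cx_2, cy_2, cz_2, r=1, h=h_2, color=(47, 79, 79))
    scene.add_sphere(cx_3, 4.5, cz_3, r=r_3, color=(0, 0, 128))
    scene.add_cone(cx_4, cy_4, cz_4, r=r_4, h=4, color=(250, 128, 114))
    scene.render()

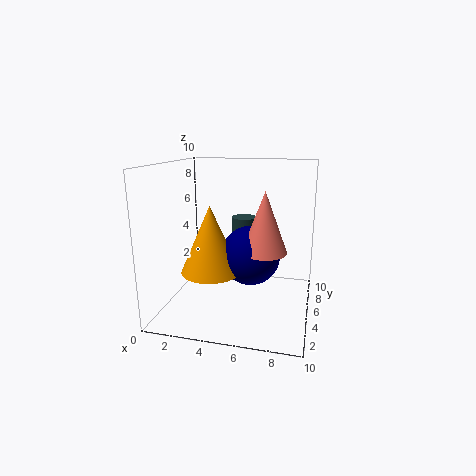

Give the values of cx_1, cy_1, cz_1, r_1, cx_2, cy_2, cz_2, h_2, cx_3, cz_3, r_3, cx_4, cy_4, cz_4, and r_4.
cx_1 = 3.5, cy_1 = 3.5, cz_1 = 3, r_1 = 2, cx_2 = 4.5, cy_2 = 9, cz_2 = 3.5, h_2 = 2, cx_3 = 6, cz_3 = 4, r_3 = 2, cx_4 = 7, cy_4 = 4, cz_4 = 4.5, r_4 = 1.5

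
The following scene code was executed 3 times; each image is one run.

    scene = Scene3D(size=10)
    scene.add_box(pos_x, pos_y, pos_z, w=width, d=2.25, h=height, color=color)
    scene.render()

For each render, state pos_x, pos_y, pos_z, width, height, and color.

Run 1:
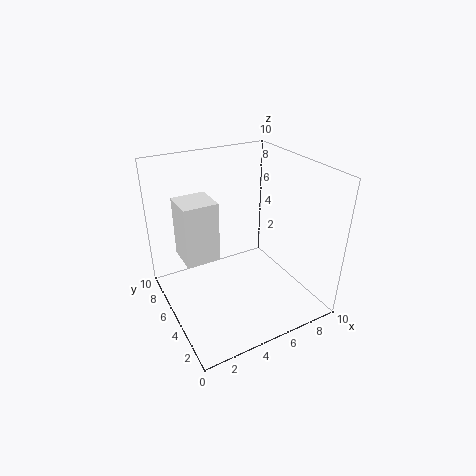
pos_x = 1
pos_y = 4.25
pos_z = 4.25
width = 2.25
height = 4
color = 'white'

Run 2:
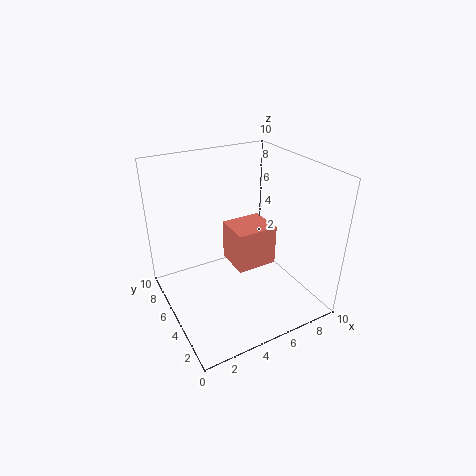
pos_x = 3.5
pos_y = 2
pos_z = 4.5
width = 2.5
height = 2.5
color = 'salmon'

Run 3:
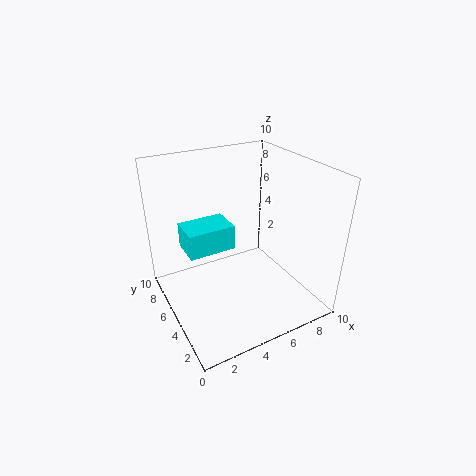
pos_x = 1.5
pos_y = 5
pos_z = 4.25
width = 3.25
height = 1.75
color = 'cyan'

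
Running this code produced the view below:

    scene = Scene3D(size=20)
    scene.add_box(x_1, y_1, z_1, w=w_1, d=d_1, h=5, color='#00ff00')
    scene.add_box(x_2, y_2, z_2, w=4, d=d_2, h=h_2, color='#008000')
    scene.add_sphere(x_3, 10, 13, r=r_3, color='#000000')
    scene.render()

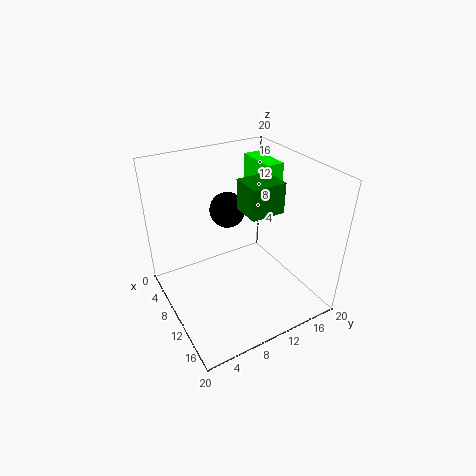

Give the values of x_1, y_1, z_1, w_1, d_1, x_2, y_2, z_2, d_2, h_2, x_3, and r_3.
x_1 = 4; y_1 = 14.5; z_1 = 14.5; w_1 = 6; d_1 = 2.5; x_2 = 10.5; y_2 = 9.5; z_2 = 15; d_2 = 4.5; h_2 = 4; x_3 = 7; r_3 = 2.5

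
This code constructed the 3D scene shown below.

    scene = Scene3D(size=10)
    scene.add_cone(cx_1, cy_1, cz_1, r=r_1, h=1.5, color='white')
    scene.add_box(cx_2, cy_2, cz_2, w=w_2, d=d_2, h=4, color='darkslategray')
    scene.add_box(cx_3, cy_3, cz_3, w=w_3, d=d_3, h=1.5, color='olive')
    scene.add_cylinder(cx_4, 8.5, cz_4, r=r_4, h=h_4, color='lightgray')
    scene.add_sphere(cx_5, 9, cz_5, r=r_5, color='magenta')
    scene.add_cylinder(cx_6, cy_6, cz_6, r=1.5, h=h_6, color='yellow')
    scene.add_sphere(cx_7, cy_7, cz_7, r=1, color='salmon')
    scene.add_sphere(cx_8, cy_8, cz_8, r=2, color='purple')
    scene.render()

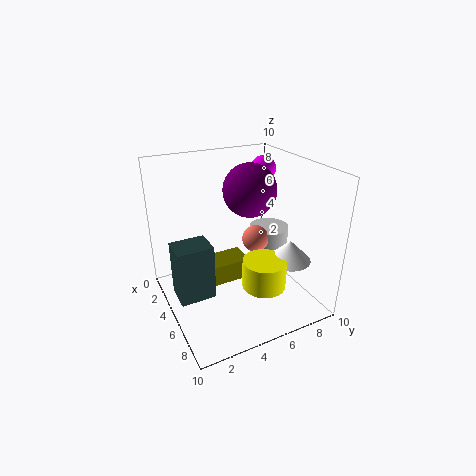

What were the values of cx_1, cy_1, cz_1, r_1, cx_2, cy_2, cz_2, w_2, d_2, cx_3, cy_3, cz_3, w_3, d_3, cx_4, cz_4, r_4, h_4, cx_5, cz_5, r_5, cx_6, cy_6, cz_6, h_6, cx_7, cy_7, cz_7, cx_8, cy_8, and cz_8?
cx_1 = 7, cy_1 = 8, cz_1 = 3.5, r_1 = 1.5, cx_2 = 3.5, cy_2 = 0.5, cz_2 = 1, w_2 = 2, d_2 = 2.5, cx_3 = 3, cy_3 = 2.5, cz_3 = 1.5, w_3 = 2, d_3 = 3.5, cx_4 = 3.5, cz_4 = 2.5, r_4 = 1.5, h_4 = 2, cx_5 = 1.5, cz_5 = 8.5, r_5 = 1, cx_6 = 7, cy_6 = 6, cz_6 = 2, h_6 = 2, cx_7 = 4, cy_7 = 7, cz_7 = 4, cx_8 = 3, cy_8 = 7, cz_8 = 7.5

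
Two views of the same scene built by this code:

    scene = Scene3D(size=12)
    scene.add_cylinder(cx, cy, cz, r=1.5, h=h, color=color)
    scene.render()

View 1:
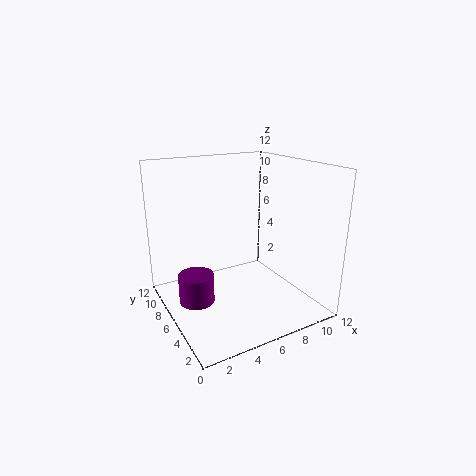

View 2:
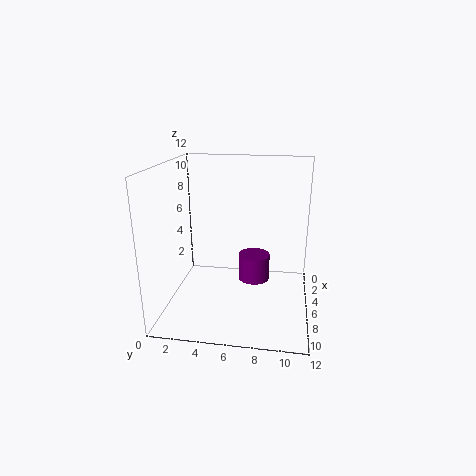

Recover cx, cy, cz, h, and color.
cx = 2.5, cy = 7, cz = 0.5, h = 2.5, color = 'purple'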